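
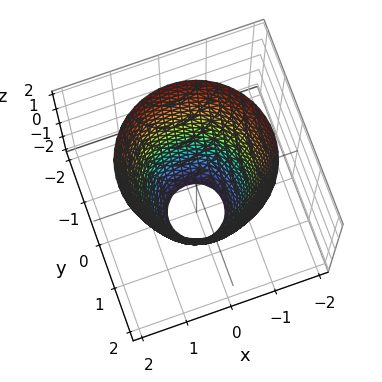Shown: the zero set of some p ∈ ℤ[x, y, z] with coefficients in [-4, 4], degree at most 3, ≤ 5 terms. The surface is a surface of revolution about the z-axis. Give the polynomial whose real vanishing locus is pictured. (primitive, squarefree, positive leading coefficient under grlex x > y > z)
2*x^2 + 2*y^2 - z - 3

1. deg p = 2. No degree-1 surface has this shape.
2. Symmetries: the z-axis is an axis of rotation, so x and y enter only as x² + y².
3. Against the integer gridlines: no z-intercept at any integer in the box; a circular section at z = 1 has radius between 1 and 2.
4. Assembling these constraints gives the stated polynomial.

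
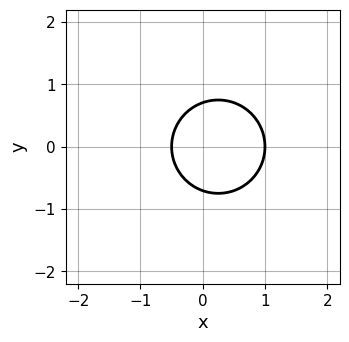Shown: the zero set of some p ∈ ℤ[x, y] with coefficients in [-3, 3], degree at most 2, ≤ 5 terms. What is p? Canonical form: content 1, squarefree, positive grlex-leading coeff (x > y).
deg p = 2. The shape is more complex than any degree-1 curve.
Symmetries: it's symmetric under y → −y, forcing even powers of y.
Reading off the gridlines: one x-axis crossing is at x = 1.
Assembling these constraints gives the stated polynomial.

2*x^2 + 2*y^2 - x - 1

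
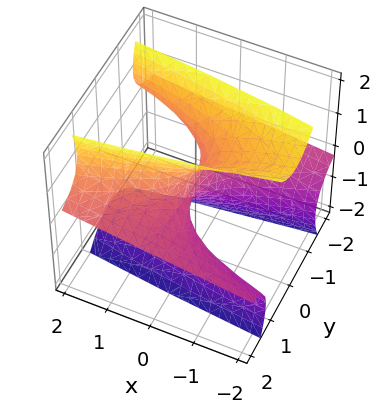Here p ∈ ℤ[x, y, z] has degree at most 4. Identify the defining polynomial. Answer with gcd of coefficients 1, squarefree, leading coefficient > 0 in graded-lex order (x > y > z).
3*y^2*z - z^3 - 2*x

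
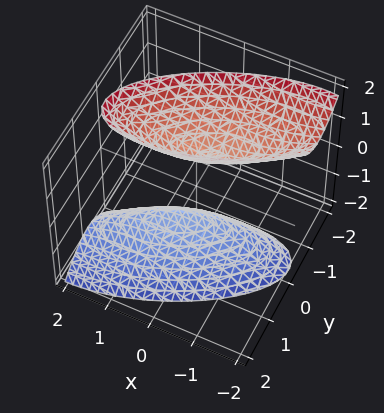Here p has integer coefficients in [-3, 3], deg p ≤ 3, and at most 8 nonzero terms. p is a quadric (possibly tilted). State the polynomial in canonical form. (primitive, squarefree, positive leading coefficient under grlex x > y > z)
x^2 - 2*x*y + 3*y^2 + y*z - z^2 + 1

There are 2 components.
deg p = 2.
From the axis intercepts and sections: the z-axis gridline crossings are at z ∈ {-1, 1}; the surface avoids every integer y-axis point in the box; the surface avoids every integer x-axis point in the box.
Putting this together gives p.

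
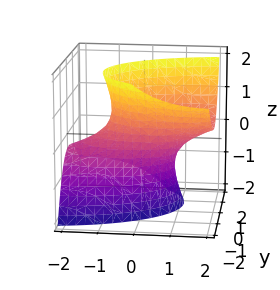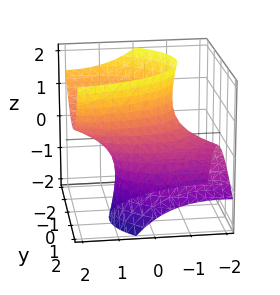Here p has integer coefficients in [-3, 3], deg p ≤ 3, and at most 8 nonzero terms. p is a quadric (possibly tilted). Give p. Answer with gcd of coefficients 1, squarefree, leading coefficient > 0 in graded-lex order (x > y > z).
x^2 - 3*x*z + 3*y^2 + 2*y*z - z^2 - 2

(a) deg p = 2. No degree-1 surface has this shape.
(b) Against the integer gridlines: it misses every integer gridline on the z-axis.
(c) The integer polynomial consistent with all of this is the stated p.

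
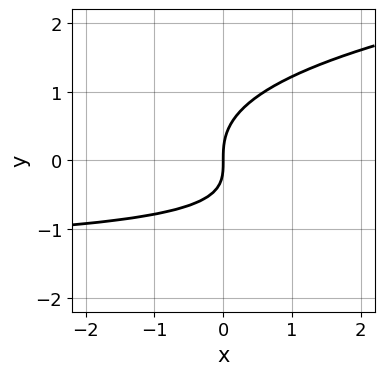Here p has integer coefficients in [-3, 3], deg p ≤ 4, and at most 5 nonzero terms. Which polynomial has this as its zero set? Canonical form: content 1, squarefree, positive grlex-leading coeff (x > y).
First, degree: no degree-2 curve has this shape, so deg p = 3.
Next, reading off the gridlines: it meets the y-axis at y = 0 (among the integer gridlines); one x-axis crossing is at x = 0.
Finally, the integer polynomial consistent with all of this is the stated p.

3*y^3 - 2*x*y - 3*x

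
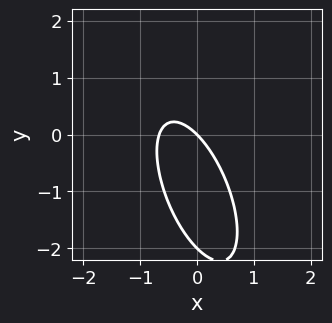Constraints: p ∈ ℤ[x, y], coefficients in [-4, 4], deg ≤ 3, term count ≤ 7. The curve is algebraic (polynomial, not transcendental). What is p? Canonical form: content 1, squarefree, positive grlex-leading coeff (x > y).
3*x^2 + 2*x*y + y^2 + 2*x + 2*y

deg p = 2. The shape is more complex than any degree-1 curve.
Observable constraints: among the integer gridlines, it crosses the y-axis at y ∈ {-2, 0}; one x-axis crossing is at x = 0.
Together with the visible shape, these determine p as stated.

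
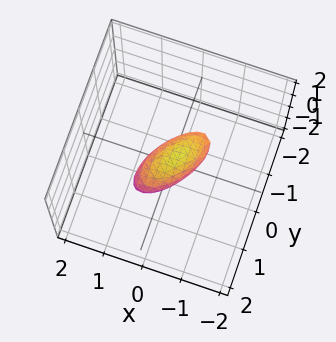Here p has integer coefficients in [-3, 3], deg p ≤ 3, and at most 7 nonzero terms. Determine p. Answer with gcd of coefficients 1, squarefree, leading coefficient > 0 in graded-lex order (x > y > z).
Degree: no degree-1 surface has this shape, so deg p = 2.
Solving for integer coefficients yields p as stated.

3*x^2 - 3*x*y + x*z + 2*y^2 + 3*z^2 - 1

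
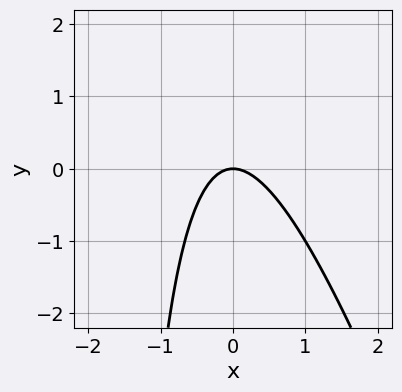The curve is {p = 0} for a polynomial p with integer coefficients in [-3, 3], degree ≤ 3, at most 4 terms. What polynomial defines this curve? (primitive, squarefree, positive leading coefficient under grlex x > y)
3*x^2 + x*y + 2*y

1. The degree is 2 — no degree-1 curve has this shape.
2. From the axis intercepts and sections: one y-axis crossing is at y = 0; it crosses the x-axis at the gridline x = 0.
3. The integer polynomial consistent with all of this is the stated p.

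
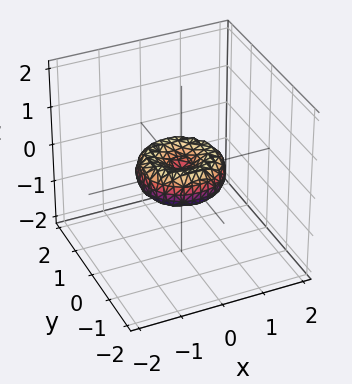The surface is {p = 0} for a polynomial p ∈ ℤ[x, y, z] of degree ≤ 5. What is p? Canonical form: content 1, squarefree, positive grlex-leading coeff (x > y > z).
deg p = 4. The shape is more complex than any degree-3 surface.
By symmetry, the z-axis is an axis of rotation, so x and y enter only as x² + y².
Against the integer gridlines: the x-axis gridline crossings are at x ∈ {-1, 0, 1}; one z-axis crossing is at z = 0; a circular section at z = 0 has radius exactly 1; the y-axis gridline crossings are at y ∈ {-1, 0, 1}.
Assembling these constraints gives the stated polynomial.

2*x^4 + 4*x^2*y^2 + 2*y^4 - 2*x^2 - 2*y^2 + 3*z^2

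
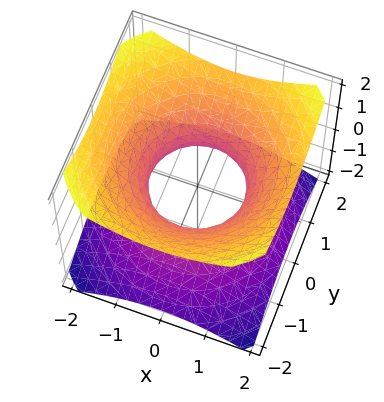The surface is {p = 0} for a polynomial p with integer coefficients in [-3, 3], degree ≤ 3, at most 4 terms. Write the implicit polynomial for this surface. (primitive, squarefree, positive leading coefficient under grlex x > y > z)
2*x^2 + 2*y^2 - 3*z^2 - 2

The degree is 2 — an hourglass — one-sheet hyperboloid; a quadric.
Symmetries: mirror symmetry z ↦ −z ⇒ only even powers of z; rotational symmetry about the z-axis ⇒ p depends on x, y only through x² + y².
Observable constraints: among the integer gridlines, it crosses the x-axis at x ∈ {-1, 1}; it misses every integer gridline on the z-axis.
The integer polynomial consistent with all of this is the stated p. Check: (0, -1, 0) on the y-axis lies on the surface, and p(0, -1, 0) = 0. ✓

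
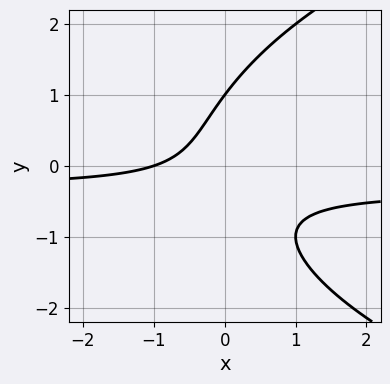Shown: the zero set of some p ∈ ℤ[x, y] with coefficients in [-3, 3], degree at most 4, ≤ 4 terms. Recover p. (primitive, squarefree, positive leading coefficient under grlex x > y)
y^3 - 3*x*y - x - 1

First, degree: the shape is more complex than any degree-2 curve, so deg p = 3.
Next, from the axis intercepts and sections: it crosses the y-axis at the gridline y = 1; it crosses the x-axis at the gridline x = -1.
Finally, the integer polynomial consistent with all of this is the stated p.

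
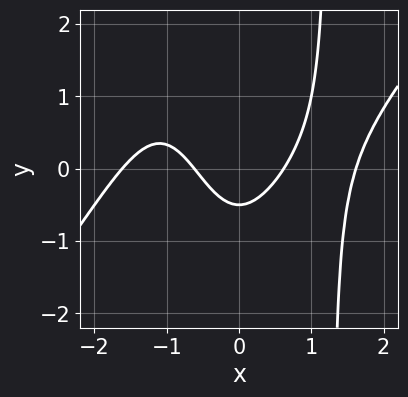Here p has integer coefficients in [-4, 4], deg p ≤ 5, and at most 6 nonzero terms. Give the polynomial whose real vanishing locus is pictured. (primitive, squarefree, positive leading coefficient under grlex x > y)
x^4 - x^3*y - 3*x^2 + 2*y + 1

1. deg p = 4. A generic line meets the curve in up to 4 points.
2. Putting this together gives p.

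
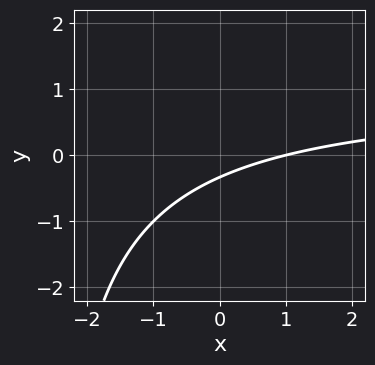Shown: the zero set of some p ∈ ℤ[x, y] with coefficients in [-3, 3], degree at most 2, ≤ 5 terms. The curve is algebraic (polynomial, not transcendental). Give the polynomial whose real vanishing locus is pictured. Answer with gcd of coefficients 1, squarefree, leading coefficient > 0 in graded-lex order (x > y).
First, degree: the shape is more complex than any degree-1 curve, so deg p = 2.
Then, against the integer gridlines: one x-axis crossing is at x = 1.
Finally, together with the visible shape, these determine p as stated.

x*y - x + 3*y + 1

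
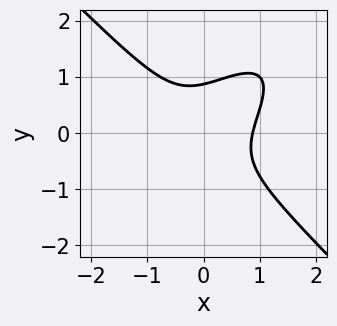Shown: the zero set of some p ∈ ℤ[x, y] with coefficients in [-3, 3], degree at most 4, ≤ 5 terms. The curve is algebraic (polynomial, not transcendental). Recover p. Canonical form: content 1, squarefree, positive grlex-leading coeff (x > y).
3*x^3 - 2*x^2*y - 2*x*y^2 + 3*y^3 - 2

First, the degree is 3 — the shape is more complex than any degree-2 curve.
Finally, solving for integer coefficients yields p as stated.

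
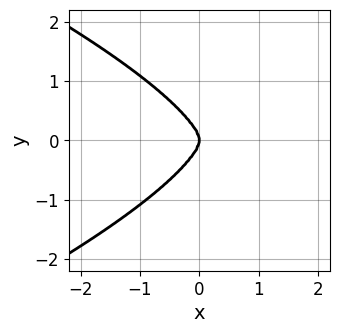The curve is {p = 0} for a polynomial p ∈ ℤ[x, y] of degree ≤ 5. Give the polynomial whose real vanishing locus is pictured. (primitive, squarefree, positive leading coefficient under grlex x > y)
The degree is 4 — a generic line meets the curve in up to 4 points.
Symmetries: the y ↦ −y reflection is a symmetry, so y appears only in even powers.
Observable constraints: it crosses the x-axis at the gridline x = 0; it crosses the y-axis at the gridline y = 0.
Together with the visible shape, these determine p as stated.

3*y^4 + 3*x^3 + x*y^2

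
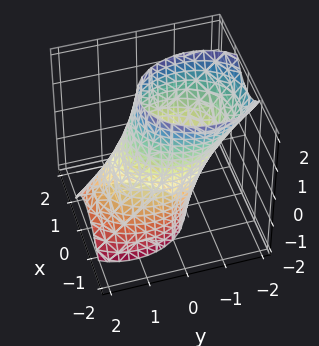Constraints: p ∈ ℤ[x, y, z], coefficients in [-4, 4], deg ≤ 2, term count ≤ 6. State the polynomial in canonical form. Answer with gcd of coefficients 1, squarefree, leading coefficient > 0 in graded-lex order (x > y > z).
1. deg p = 2. A generic line meets the surface in up to 2 points.
2. Observable constraints: the x-axis gridline crossings are at x ∈ {-1, 1}; it misses every integer gridline on the z-axis.
3. Solving for integer coefficients yields p as stated.

3*x^2 + 2*y^2 + 2*y*z - 3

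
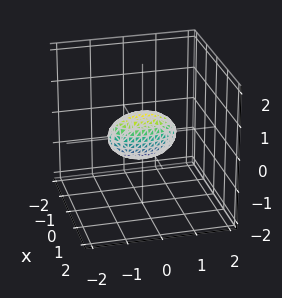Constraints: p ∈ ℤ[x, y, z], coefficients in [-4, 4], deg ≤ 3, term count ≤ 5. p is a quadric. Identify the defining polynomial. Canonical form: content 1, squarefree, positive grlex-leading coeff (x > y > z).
3*x^2 + y^2 + 2*z^2 - 1

(a) The degree is 2 — bounded and convex; a quadric.
(b) Symmetries: the z ↦ −z reflection is a symmetry, so z appears only in even powers; it's symmetric under y → −y, forcing even powers of y; the x ↦ −x reflection is a symmetry, so x appears only in even powers.
(c) From the axis intercepts and sections: among the integer gridlines, it crosses the y-axis at y ∈ {-1, 1}.
(d) These observations pin down the coefficients.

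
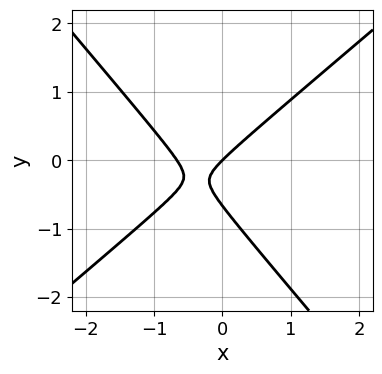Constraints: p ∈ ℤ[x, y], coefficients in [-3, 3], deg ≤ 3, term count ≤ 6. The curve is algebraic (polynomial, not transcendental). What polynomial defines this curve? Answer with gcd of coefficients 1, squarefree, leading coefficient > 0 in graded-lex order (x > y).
(a) deg p = 2. The shape is more complex than any degree-1 curve.
(b) Reading off the gridlines: one y-axis crossing is at y = 0; one x-axis crossing is at x = 0.
(c) Together with the visible shape, these determine p as stated.

3*x^2 - x*y - 3*y^2 + 2*x - 2*y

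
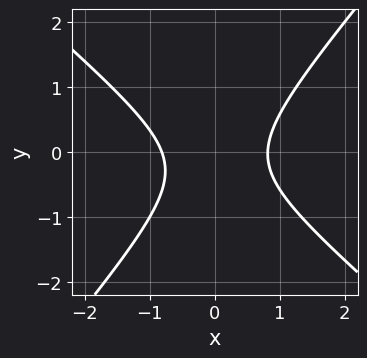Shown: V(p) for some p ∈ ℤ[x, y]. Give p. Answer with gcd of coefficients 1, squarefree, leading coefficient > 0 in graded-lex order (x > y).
Degree: no degree-1 curve has this shape, so deg p = 2.
From the axis intercepts and sections: no y-intercept at any integer in the box.
Putting this together gives p.

3*x^2 + x*y - 3*y^2 - y - 2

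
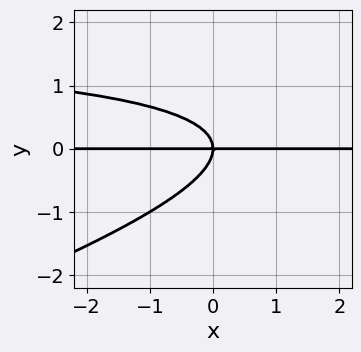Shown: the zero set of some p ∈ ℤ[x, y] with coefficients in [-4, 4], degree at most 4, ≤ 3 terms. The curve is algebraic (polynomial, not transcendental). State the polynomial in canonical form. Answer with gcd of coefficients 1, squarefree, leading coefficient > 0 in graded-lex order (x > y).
x*y^2 - 3*y^3 - 2*x*y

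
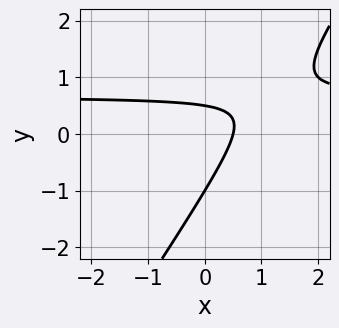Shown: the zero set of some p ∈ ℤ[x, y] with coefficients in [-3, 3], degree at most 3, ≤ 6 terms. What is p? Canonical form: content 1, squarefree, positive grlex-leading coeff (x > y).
The degree is 2 — the shape is more complex than any degree-1 curve.
Observable constraints: one y-axis crossing is at y = -1.
Solving for integer coefficients yields p as stated.

3*x*y - 2*y^2 - 2*x - y + 1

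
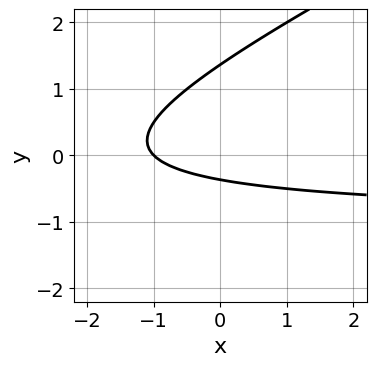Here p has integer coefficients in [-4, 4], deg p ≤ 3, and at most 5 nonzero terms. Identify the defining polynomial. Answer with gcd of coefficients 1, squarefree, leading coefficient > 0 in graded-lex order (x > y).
x*y - 2*y^2 + x + 2*y + 1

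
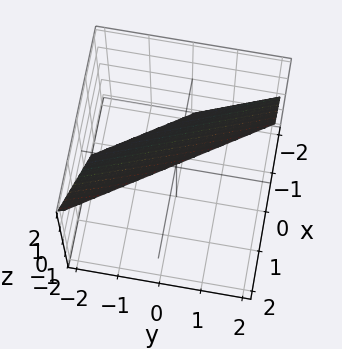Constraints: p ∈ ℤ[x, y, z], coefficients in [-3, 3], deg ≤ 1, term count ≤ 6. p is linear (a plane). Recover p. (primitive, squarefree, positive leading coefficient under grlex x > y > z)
3*x + 2*y - 2*z + 2

(a) The degree is 1 — the surface is flat (a plane).
(b) From the visible intercepts: it crosses the y-axis at the gridline y = -1; it meets the z-axis at z = 1 (among the integer gridlines).
(c) Matching integer coefficients to the picture gives p.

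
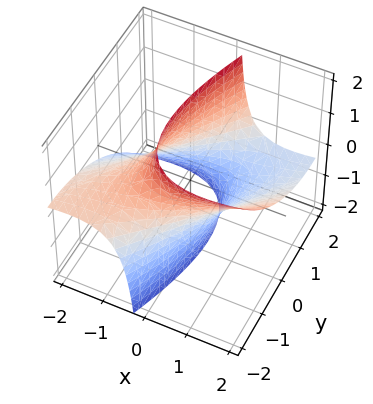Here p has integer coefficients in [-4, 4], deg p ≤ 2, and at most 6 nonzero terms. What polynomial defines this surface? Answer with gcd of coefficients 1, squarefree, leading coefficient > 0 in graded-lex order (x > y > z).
(a) The degree is 2 — the shape is more complex than any degree-1 surface.
(b) Reading off the gridlines: the surface avoids every integer z-axis point in the box.
(c) Putting this together gives p.

x^2 - 2*x*y - 3*x*z + y^2 - 2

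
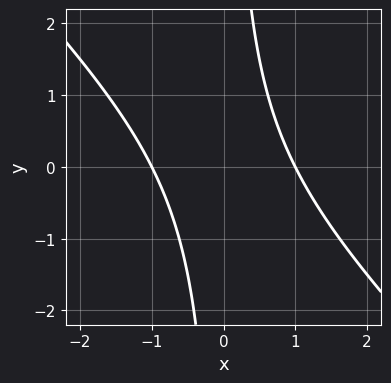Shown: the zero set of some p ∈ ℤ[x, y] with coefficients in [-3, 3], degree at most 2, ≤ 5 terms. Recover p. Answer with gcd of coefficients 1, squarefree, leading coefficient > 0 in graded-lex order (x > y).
x^2 + x*y - 1

(a) Degree: no degree-1 curve has this shape, so deg p = 2.
(b) Reading off the gridlines: among the integer gridlines, it crosses the x-axis at x ∈ {-1, 1}; no y-intercept at any integer in the box.
(c) Matching integer coefficients to the picture gives p.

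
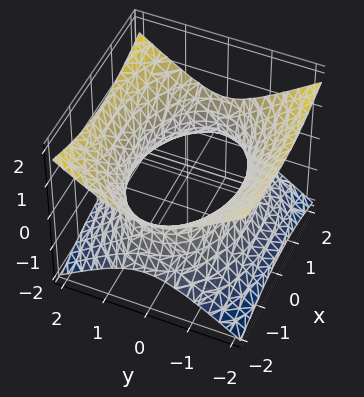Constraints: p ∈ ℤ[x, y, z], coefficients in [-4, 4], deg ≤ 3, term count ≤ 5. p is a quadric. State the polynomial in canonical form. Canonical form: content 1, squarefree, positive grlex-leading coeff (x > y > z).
x^2 + 2*y^2 - 3*z^2 - 3

deg p = 2. An hourglass — one-sheet hyperboloid; a quadric.
Symmetries: mirror symmetry x ↦ −x ⇒ only even powers of x; mirror symmetry z ↦ −z ⇒ only even powers of z; it's symmetric under y → −y, forcing even powers of y.
Observable constraints: no z-intercept at any integer in the box.
Matching integer coefficients to the picture gives p.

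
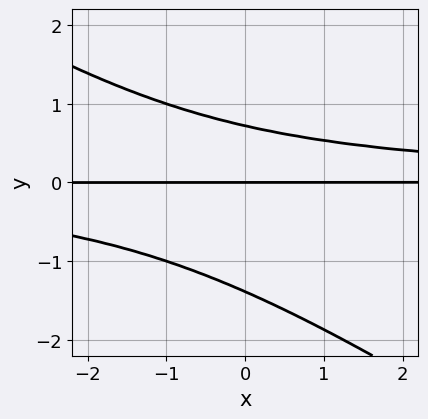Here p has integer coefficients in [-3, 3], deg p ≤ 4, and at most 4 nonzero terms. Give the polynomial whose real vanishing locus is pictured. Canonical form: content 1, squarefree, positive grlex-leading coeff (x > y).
First, deg p = 3.
Then, checking where it meets the axes: it meets the y-axis at y = 0 (among the integer gridlines); the visible x-axis segment lies entirely on the curve.
Finally, solving for integer coefficients yields p as stated.

2*x*y^2 + 3*y^3 + 2*y^2 - 3*y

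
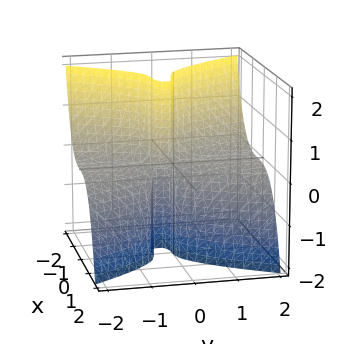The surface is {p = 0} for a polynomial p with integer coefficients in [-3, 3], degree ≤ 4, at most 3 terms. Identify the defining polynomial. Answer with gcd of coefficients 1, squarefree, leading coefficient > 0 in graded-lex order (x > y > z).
(a) The degree is 3 — the shape is more complex than any degree-2 surface.
(b) From the visible intercepts: every point of the z-axis in the box is on the surface; it crosses the x-axis at the gridline x = 0.
(c) The integer polynomial consistent with all of this is the stated p.

3*x^3 + 2*y^2*z + y*z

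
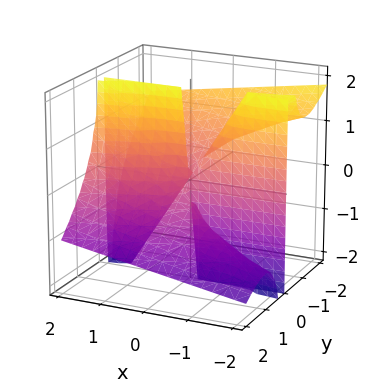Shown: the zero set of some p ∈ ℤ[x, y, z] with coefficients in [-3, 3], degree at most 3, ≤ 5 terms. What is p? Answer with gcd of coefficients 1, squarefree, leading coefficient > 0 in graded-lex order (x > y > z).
2*y^3 + 3*y^2*z - x*y

1. deg p = 3. No degree-2 surface has this shape.
2. Checking where it meets the axes: every point of the z-axis in the box is on the surface; one y-axis crossing is at y = 0; the visible x-axis segment lies entirely on the surface.
3. Matching integer coefficients to the picture gives p.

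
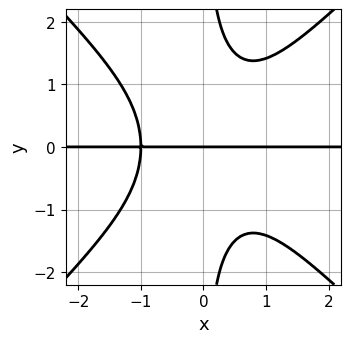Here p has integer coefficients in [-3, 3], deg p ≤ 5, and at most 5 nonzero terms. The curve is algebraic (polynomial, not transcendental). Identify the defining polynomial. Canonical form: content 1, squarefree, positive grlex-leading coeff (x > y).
x^3*y - x*y^3 + y

1. Degree: the shape is more complex than any degree-3 curve, so deg p = 4.
2. Reading off the gridlines: it crosses the y-axis at the gridline y = 0; every point of the x-axis in the box is on the curve.
3. Putting this together gives p.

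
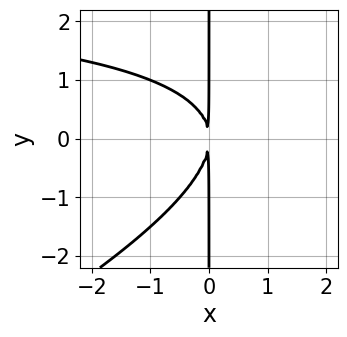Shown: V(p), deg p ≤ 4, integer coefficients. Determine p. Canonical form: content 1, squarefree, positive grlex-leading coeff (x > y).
x^2*y - 2*x*y^2 - 3*x^2

First, deg p = 3. No degree-2 curve has this shape.
Then, from the visible intercepts: every point of the y-axis in the box is on the curve.
Finally, together with the visible shape, these determine p as stated.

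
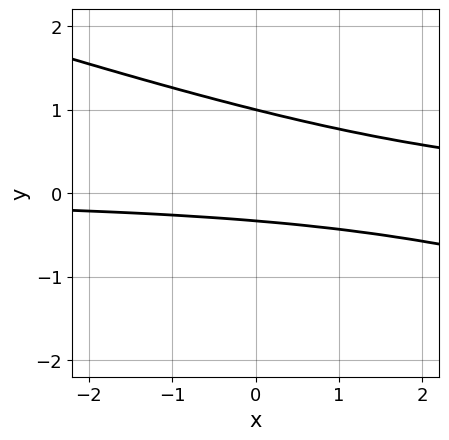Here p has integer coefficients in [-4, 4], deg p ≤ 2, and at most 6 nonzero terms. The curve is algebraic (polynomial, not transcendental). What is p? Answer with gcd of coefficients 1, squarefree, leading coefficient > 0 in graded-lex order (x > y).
The degree is 2 — a generic line meets the curve in up to 2 points.
Observable constraints: it crosses the y-axis at the gridline y = 1; the curve avoids every integer x-axis point in the box.
The integer polynomial consistent with all of this is the stated p.

x*y + 3*y^2 - 2*y - 1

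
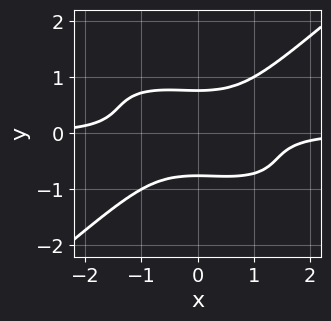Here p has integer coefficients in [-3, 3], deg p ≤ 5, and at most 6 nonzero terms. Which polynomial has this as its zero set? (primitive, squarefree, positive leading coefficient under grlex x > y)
x^3*y + x^2*y^2 - 3*y^4 + 1

1. Degree: no degree-3 curve has this shape, so deg p = 4.
2. Observable constraints: no x-intercept at any integer in the box.
3. Fitting integer coefficients to these (and the overall shape) gives p.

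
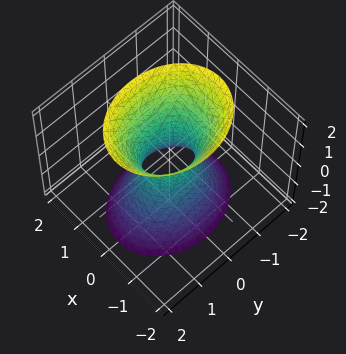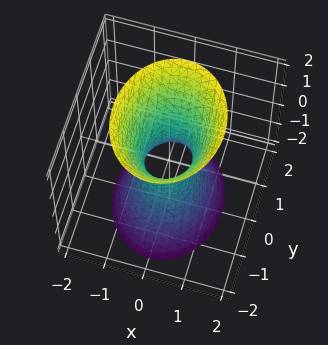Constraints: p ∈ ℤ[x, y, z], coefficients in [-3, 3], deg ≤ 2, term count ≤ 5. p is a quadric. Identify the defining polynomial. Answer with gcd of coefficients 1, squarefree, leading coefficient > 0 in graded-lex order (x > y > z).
The degree is 2 — an hourglass — one-sheet hyperboloid; a quadric.
Symmetries: mirror symmetry x ↦ −x ⇒ only even powers of x; it's symmetric under z → −z, forcing even powers of z; mirror symmetry y ↦ −y ⇒ only even powers of y.
Reading off the gridlines: it misses every integer gridline on the z-axis.
These observations pin down the coefficients.

3*x^2 + 2*y^2 - z^2 - 1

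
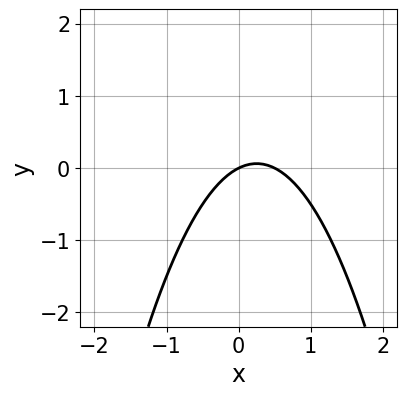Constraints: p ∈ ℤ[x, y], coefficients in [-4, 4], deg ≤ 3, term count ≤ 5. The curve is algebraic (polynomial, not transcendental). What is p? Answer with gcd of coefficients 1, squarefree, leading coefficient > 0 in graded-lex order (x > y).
2*x^2 - x + 2*y

1. Degree: the shape is more complex than any degree-1 curve, so deg p = 2.
2. Checking where it meets the axes: it meets the y-axis at y = 0 (among the integer gridlines); it crosses the x-axis at the gridline x = 0.
3. Assembling these constraints gives the stated polynomial.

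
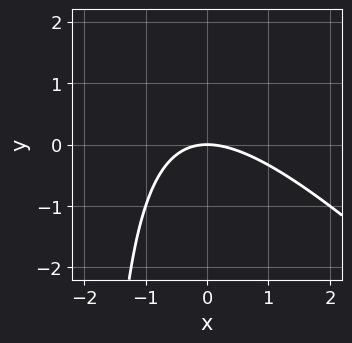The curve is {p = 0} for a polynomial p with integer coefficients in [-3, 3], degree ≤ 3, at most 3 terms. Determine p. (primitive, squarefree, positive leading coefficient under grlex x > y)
The degree is 2 — no degree-1 curve has this shape.
Observable constraints: it meets the y-axis at y = 0 (among the integer gridlines); it meets the x-axis at x = 0 (among the integer gridlines).
Putting this together gives p.

x^2 + x*y + 2*y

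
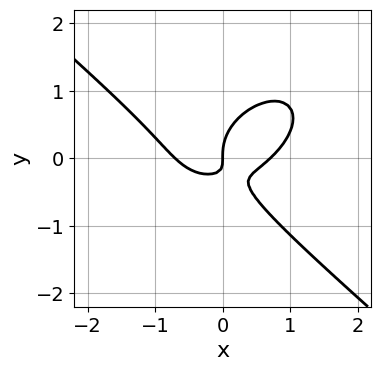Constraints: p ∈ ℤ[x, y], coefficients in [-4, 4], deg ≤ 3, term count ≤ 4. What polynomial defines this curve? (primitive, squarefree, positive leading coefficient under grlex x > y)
2*x^3 + 3*y^3 - 3*x*y - x

deg p = 3. A generic line meets the curve in up to 3 points.
From the axis intercepts and sections: it meets the y-axis at y = 0 (among the integer gridlines); it meets the x-axis at x = 0 (among the integer gridlines).
Assembling these constraints gives the stated polynomial.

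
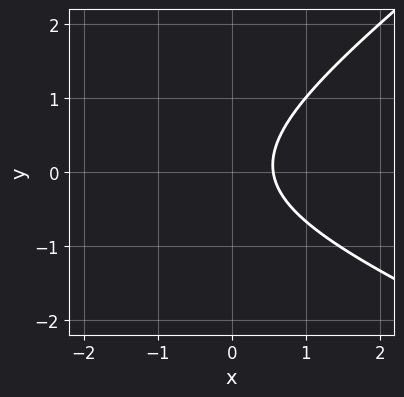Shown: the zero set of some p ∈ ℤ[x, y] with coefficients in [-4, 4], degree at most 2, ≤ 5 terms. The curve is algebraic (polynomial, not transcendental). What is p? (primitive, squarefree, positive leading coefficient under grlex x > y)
x^2 + x*y - 3*y^2 + 3*x - 2

(a) deg p = 2. The shape is more complex than any degree-1 curve.
(b) From the visible intercepts: the curve avoids every integer y-axis point in the box.
(c) Fitting integer coefficients to these (and the overall shape) gives p.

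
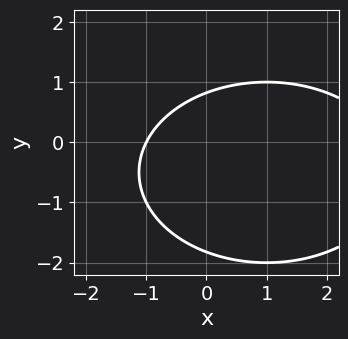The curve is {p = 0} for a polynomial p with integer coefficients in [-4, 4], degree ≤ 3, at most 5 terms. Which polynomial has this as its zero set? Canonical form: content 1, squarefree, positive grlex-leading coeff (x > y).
(a) Degree: a generic line meets the curve in up to 2 points, so deg p = 2.
(b) Checking where it meets the axes: it meets the x-axis at x = -1 (among the integer gridlines).
(c) Assembling these constraints gives the stated polynomial.

x^2 + 2*y^2 - 2*x + 2*y - 3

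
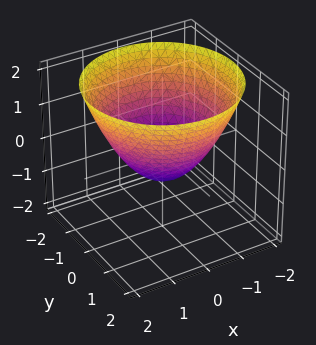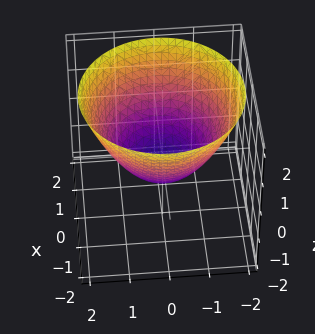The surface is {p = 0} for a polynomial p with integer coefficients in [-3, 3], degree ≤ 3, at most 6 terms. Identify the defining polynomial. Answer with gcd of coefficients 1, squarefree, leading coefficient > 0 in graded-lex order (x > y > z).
2*x^2 + 2*y^2 - 3*z - 2

The degree is 2 — a generic line meets the surface in up to 2 points.
By symmetry, every cross-section ⟂ z is a circle, so x, y appear only via x² + y².
Observable constraints: the x-axis gridline crossings are at x ∈ {-1, 1}; the y-axis gridline crossings are at y ∈ {-1, 1}.
Solving for integer coefficients yields p as stated.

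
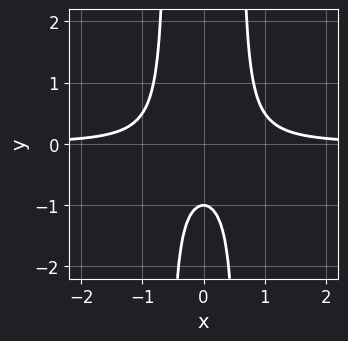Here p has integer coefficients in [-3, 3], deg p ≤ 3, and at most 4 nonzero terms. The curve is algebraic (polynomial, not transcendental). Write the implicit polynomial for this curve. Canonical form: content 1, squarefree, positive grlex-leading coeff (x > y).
3*x^2*y - y - 1

(a) Degree: a generic line meets the curve in up to 3 points, so deg p = 3.
(b) Symmetries: mirror symmetry x ↦ −x ⇒ only even powers of x.
(c) Against the integer gridlines: the curve avoids every integer x-axis point in the box; it crosses the y-axis at the gridline y = -1.
(d) These observations pin down the coefficients.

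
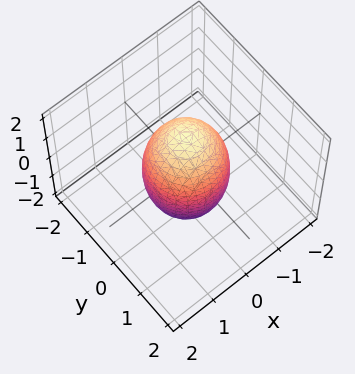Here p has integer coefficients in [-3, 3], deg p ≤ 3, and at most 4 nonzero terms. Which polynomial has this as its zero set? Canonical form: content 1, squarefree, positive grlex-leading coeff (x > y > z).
3*x^2 + 3*y^2 + z^2 - 3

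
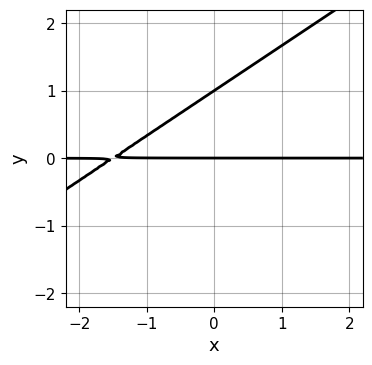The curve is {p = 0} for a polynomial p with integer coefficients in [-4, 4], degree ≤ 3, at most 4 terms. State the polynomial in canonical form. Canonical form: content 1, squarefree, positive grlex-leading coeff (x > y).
2*x*y - 3*y^2 + 3*y

1. Degree: a generic line meets the curve in up to 2 points, so deg p = 2.
2. Reading off the gridlines: the visible x-axis segment lies entirely on the curve; the y-axis gridline crossings are at y ∈ {0, 1}.
3. The integer polynomial consistent with all of this is the stated p.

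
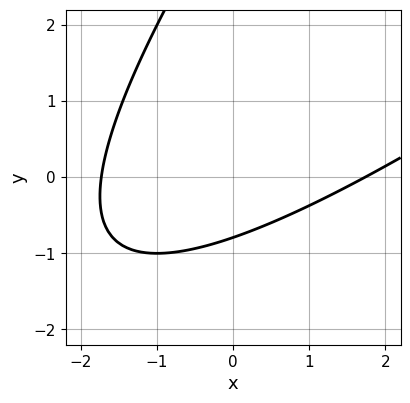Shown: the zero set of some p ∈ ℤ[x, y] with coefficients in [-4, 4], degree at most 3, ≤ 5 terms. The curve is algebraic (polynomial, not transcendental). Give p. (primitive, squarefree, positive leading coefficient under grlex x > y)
deg p = 2. A generic line meets the curve in up to 2 points.
Solving for integer coefficients yields p as stated.

x^2 - 2*x*y + y^2 - 3*y - 3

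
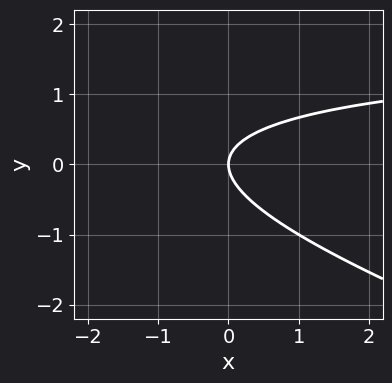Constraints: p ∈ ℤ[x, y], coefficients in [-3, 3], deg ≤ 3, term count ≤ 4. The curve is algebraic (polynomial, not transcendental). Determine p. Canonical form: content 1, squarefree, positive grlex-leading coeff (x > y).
x*y + 3*y^2 - 2*x

First, degree: no degree-1 curve has this shape, so deg p = 2.
Then, reading off the gridlines: it meets the y-axis at y = 0 (among the integer gridlines); it crosses the x-axis at the gridline x = 0.
Finally, fitting integer coefficients to these (and the overall shape) gives p.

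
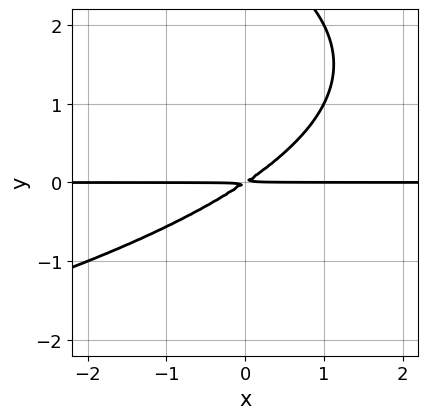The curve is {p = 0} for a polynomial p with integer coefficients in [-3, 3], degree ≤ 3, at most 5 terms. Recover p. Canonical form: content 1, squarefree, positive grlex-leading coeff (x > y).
y^3 + 2*x*y - 3*y^2

Degree: the shape is more complex than any degree-2 curve, so deg p = 3.
Against the integer gridlines: every point of the x-axis in the box is on the curve.
Putting this together gives p.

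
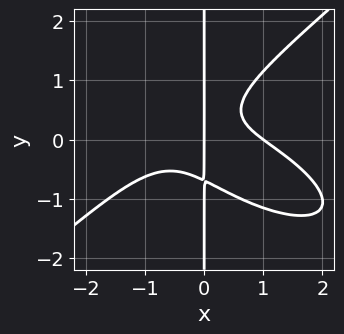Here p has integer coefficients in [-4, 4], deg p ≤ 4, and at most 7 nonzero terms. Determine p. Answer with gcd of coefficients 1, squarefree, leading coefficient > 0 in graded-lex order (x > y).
The degree is 4 — no degree-3 curve has this shape.
Reading off the gridlines: among the integer gridlines, it crosses the x-axis at x ∈ {0, 1}; the visible y-axis segment lies entirely on the curve.
Matching integer coefficients to the picture gives p.

x^4 + x^3*y - 3*x*y^3 + 3*x^2*y - x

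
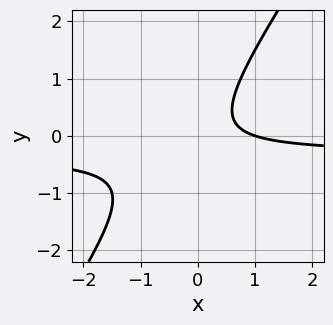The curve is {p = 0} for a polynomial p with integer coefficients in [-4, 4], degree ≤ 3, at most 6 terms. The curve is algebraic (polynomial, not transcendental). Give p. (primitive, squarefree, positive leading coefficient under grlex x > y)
3*x*y - 2*y^2 + x - 1

(a) The degree is 2 — a generic line meets the curve in up to 2 points.
(b) Against the integer gridlines: it meets the x-axis at x = 1 (among the integer gridlines); the curve avoids every integer y-axis point in the box.
(c) Together with the visible shape, these determine p as stated.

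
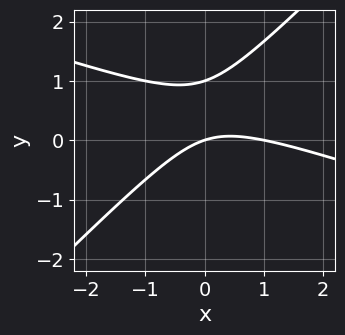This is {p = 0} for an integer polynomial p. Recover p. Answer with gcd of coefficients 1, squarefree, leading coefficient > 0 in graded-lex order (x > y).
x^2 + 2*x*y - 3*y^2 - x + 3*y

The degree is 2 — no degree-1 curve has this shape.
From the axis intercepts and sections: among the integer gridlines, it crosses the y-axis at y ∈ {0, 1}; among the integer gridlines, it crosses the x-axis at x ∈ {0, 1}.
The integer polynomial consistent with all of this is the stated p.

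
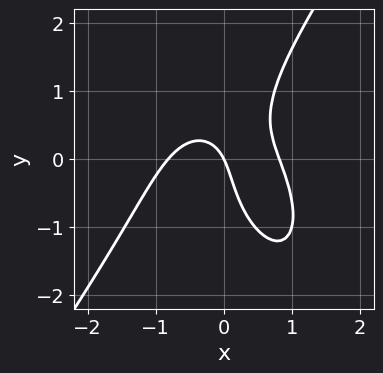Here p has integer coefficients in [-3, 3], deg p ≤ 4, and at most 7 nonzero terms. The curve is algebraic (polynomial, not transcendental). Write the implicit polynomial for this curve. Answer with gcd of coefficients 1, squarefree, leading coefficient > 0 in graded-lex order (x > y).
3*x^3 - y^3 + 3*x*y - 2*x - y

(a) The degree is 3 — the shape is more complex than any degree-2 curve.
(b) Checking where it meets the axes: one y-axis crossing is at y = 0; it meets the x-axis at x = 0 (among the integer gridlines).
(c) The integer polynomial consistent with all of this is the stated p.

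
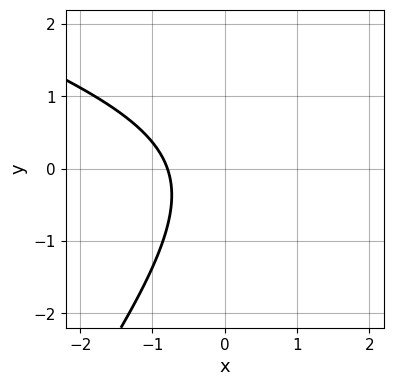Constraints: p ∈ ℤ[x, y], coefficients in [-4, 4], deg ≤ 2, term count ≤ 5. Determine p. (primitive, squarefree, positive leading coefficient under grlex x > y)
x^2 + 2*x*y - 2*y^2 - 3*x - 3

1. deg p = 2.
2. Against the integer gridlines: the curve avoids every integer y-axis point in the box.
3. Together with the visible shape, these determine p as stated.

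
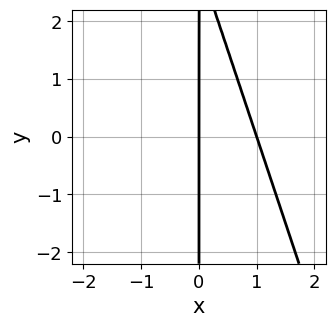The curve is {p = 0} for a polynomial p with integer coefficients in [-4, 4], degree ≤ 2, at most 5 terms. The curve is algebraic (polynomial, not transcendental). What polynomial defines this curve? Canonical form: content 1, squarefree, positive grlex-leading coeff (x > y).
First, the degree is 2 — the shape is more complex than any degree-1 curve.
Then, checking where it meets the axes: the visible y-axis segment lies entirely on the curve; the x-axis gridline crossings are at x ∈ {0, 1}.
Finally, fitting integer coefficients to these (and the overall shape) gives p.

3*x^2 + x*y - 3*x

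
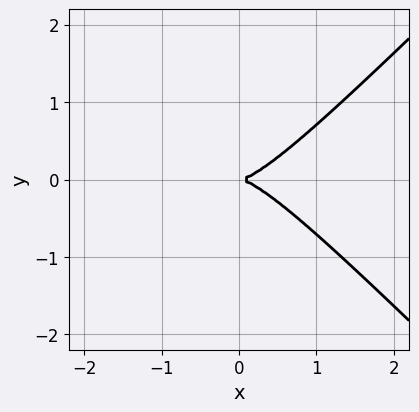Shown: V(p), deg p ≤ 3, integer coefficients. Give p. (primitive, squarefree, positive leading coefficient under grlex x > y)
x^3 - x*y^2 - y^2

1. Degree: the shape is more complex than any degree-2 curve, so deg p = 3.
2. Symmetries: mirror symmetry y ↦ −y ⇒ only even powers of y.
3. Reading off the gridlines: it crosses the x-axis at the gridline x = 0; it crosses the y-axis at the gridline y = 0.
4. Fitting integer coefficients to these (and the overall shape) gives p.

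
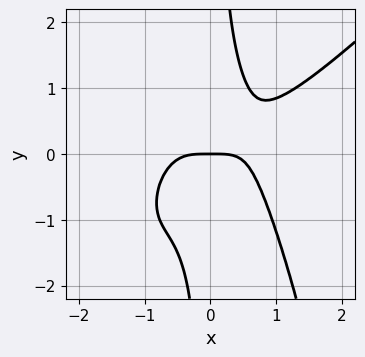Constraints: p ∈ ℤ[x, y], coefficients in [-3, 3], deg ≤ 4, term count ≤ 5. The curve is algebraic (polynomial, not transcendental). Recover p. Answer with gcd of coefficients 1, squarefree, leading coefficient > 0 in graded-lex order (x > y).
First, deg p = 4.
Then, checking where it meets the axes: one x-axis crossing is at x = 0; it meets the y-axis at y = 0 (among the integer gridlines).
Finally, assembling these constraints gives the stated polynomial.

3*x^4 - 3*x^3*y - 3*x*y^2 + 2*y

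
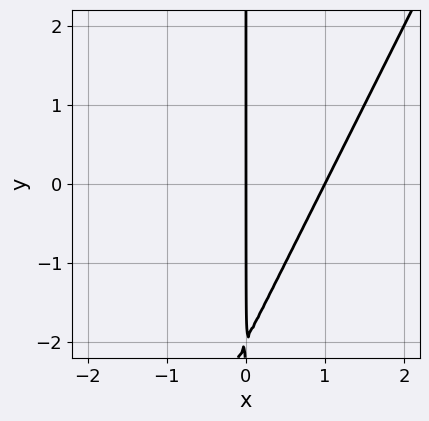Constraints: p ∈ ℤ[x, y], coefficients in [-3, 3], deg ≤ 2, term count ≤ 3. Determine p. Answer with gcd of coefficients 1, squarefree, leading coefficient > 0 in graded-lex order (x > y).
2*x^2 - x*y - 2*x

First, deg p = 2. The shape is more complex than any degree-1 curve.
Next, reading off the gridlines: every point of the y-axis in the box is on the curve; among the integer gridlines, it crosses the x-axis at x ∈ {0, 1}.
Finally, matching integer coefficients to the picture gives p.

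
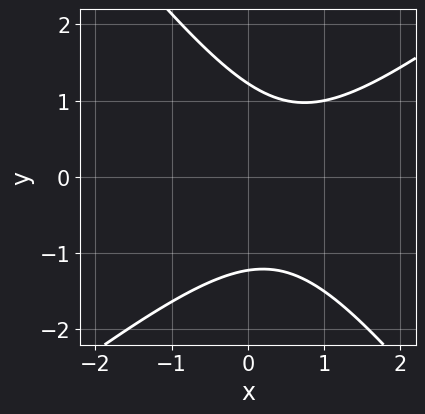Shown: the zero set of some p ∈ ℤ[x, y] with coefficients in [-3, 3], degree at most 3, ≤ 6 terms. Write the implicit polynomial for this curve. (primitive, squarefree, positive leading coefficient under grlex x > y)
2*x^2 - x*y - 2*y^2 - 2*x + 3

(a) The degree is 2 — the shape is more complex than any degree-1 curve.
(b) Observable constraints: no x-intercept at any integer in the box.
(c) The integer polynomial consistent with all of this is the stated p.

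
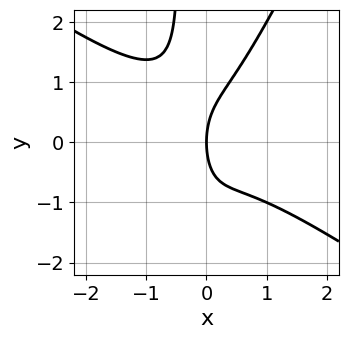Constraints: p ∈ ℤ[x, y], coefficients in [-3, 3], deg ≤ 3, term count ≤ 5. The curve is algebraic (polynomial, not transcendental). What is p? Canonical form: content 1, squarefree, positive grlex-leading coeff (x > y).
3*x^3 + 3*x^2*y - 2*x*y^2 - y^2 + 3*x

First, deg p = 3. The shape is more complex than any degree-2 curve.
Then, reading off the gridlines: one x-axis crossing is at x = 0; it meets the y-axis at y = 0 (among the integer gridlines).
Finally, together with the visible shape, these determine p as stated.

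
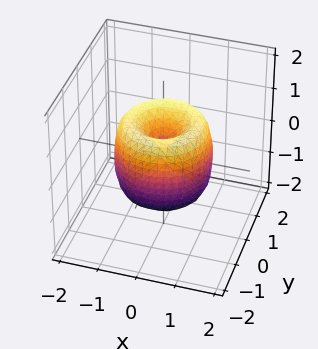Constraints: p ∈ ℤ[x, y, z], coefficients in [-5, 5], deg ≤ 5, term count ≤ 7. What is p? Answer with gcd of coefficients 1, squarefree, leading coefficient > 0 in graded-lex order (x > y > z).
2*x^4 + 4*x^2*y^2 + 2*y^4 - 3*x^2 - 3*y^2 + z^2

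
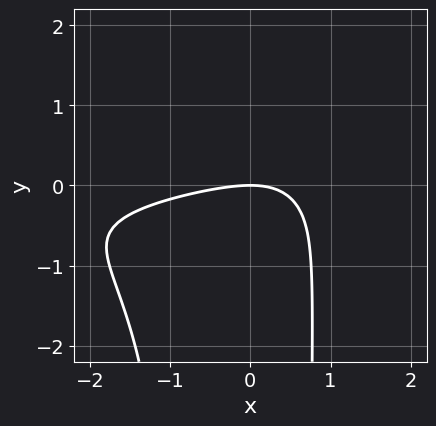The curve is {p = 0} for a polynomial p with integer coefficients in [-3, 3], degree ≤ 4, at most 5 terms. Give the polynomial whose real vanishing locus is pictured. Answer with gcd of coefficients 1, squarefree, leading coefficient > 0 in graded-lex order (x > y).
deg p = 4.
Against the integer gridlines: one y-axis crossing is at y = 0; it crosses the x-axis at the gridline x = 0.
Putting this together gives p.

2*x^2*y^2 + x^2 - 3*x*y - y^2 + 3*y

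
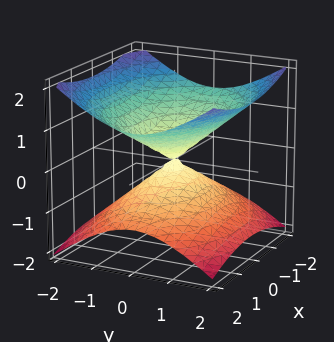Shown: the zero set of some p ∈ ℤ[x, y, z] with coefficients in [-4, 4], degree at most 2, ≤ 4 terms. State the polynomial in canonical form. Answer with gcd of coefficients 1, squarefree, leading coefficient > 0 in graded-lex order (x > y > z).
First, the degree is 2 — a double cone through the origin; a quadric.
Next, symmetries: it's symmetric under x → −x, forcing even powers of x; it's symmetric under z → −z, forcing even powers of z; it's symmetric under y → −y, forcing even powers of y.
Then, reading off the gridlines: one x-axis crossing is at x = 0; it meets the y-axis at y = 0 (among the integer gridlines); it meets the z-axis at z = 0 (among the integer gridlines).
Finally, these observations pin down the coefficients.

x^2 + 2*y^2 - 3*z^2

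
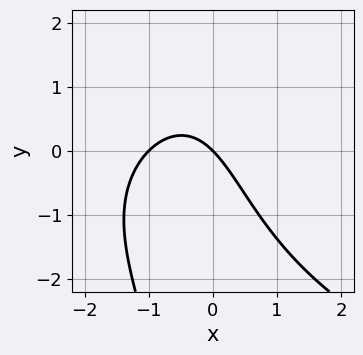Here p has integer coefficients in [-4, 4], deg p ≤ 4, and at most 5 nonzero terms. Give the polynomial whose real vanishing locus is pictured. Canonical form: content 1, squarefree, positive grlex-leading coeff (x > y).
x*y^2 - 3*x^2 - 3*x - 3*y

(a) deg p = 3.
(b) Against the integer gridlines: one y-axis crossing is at y = 0; the x-axis gridline crossings are at x ∈ {-1, 0}.
(c) Putting this together gives p.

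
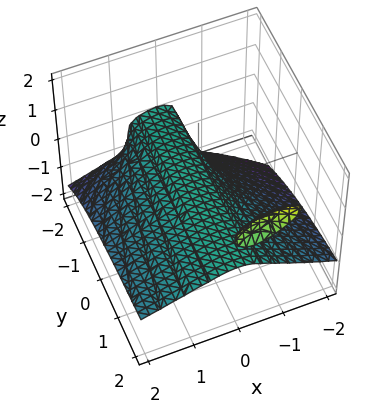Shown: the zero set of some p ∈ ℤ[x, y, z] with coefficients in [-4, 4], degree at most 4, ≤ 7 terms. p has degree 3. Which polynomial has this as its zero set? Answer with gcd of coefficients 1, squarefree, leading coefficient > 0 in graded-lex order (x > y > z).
1. The picture has 2 separate pieces. Treating them together as one polynomial.
2. Degree: no degree-2 surface has this shape, so deg p = 3.
3. From the axis intercepts and sections: the visible y-axis segment lies entirely on the surface; it meets the z-axis at z = 0 (among the integer gridlines).
4. Matching integer coefficients to the picture gives p.

3*y*z^2 - 3*z^3 - 2*x^2 - 2*x*z - 3*z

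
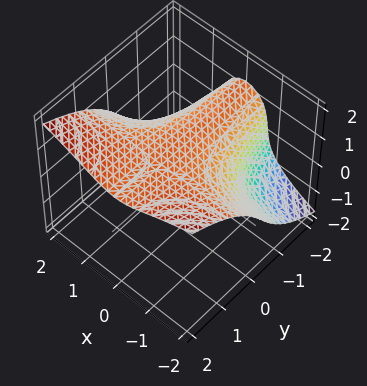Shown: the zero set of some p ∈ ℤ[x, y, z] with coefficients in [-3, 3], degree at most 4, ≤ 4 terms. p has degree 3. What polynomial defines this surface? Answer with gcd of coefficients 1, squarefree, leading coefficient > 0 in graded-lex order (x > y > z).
3*x^2*y - 2*x^2*z - 2*z^3 + 3

(a) Degree: no degree-2 surface has this shape, so deg p = 3.
(b) Checking where it meets the axes: it misses every integer gridline on the x-axis; it misses every integer gridline on the y-axis.
(c) The integer polynomial consistent with all of this is the stated p.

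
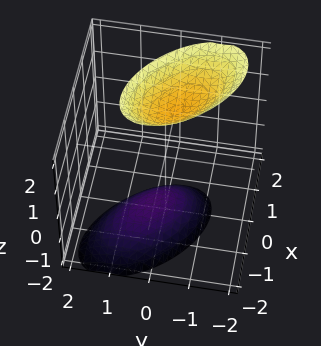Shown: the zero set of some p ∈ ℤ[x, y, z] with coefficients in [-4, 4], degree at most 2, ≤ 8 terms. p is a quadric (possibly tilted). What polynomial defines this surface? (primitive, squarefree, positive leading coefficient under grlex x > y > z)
There are 2 components. Treating them together as one polynomial.
The degree is 2 — no degree-1 surface has this shape.
Reading off the gridlines: the surface avoids every integer x-axis point in the box; no y-intercept at any integer in the box.
Fitting integer coefficients to these (and the overall shape) gives p.

2*x^2 + 2*x*y - x*z + 2*y^2 - z^2 + 2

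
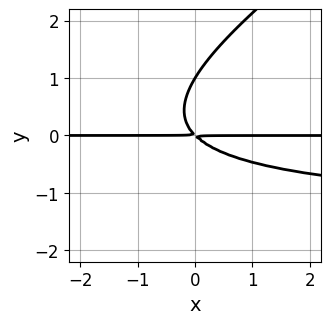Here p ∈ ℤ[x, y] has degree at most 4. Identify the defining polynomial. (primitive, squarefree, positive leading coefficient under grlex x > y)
First, deg p = 3.
Then, reading off the gridlines: every point of the x-axis in the box is on the curve; it crosses the y-axis at the gridline y = 1.
Finally, matching integer coefficients to the picture gives p.

2*x*y^2 - 3*y^3 + 3*x*y + 3*y^2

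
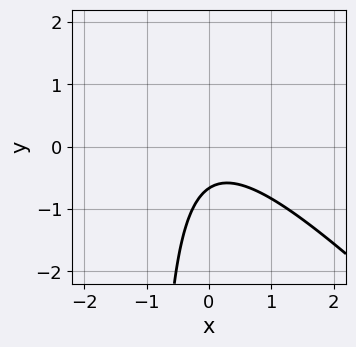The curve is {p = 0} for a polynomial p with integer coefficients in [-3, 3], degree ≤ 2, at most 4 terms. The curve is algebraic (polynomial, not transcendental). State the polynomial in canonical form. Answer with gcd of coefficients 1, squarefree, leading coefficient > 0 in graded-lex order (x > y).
First, degree: the shape is more complex than any degree-1 curve, so deg p = 2.
Next, observable constraints: it misses every integer gridline on the x-axis.
Finally, together with the visible shape, these determine p as stated.

3*x^2 + 3*x*y + 3*y + 2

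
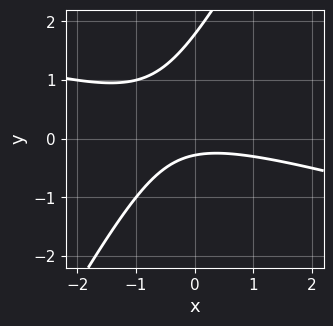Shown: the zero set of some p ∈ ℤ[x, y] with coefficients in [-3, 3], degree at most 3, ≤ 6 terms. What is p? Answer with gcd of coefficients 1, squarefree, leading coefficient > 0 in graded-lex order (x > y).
x^2 + 3*x*y - 2*y^2 + 3*y + 1

deg p = 2. A generic line meets the curve in up to 2 points.
Observable constraints: the curve avoids every integer x-axis point in the box.
The integer polynomial consistent with all of this is the stated p.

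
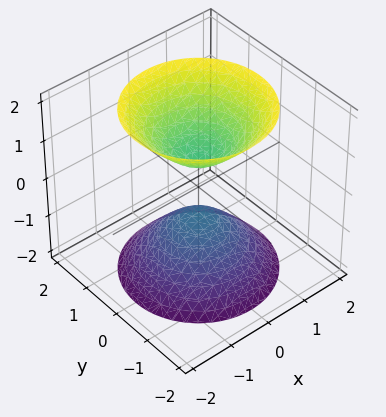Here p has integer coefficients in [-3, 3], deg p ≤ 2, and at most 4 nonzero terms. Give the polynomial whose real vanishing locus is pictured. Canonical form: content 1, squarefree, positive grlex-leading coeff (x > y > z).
(a) The picture has 2 separate pieces. Treating them together as one polynomial.
(b) deg p = 2. Two sheets facing apart; a quadric.
(c) Symmetries: rotational symmetry about the z-axis ⇒ p depends on x, y only through x² + y²; mirror symmetry z ↦ −z ⇒ only even powers of z.
(d) Checking where it meets the axes: a circular section at z = 1 has radius between 0 and 1; the surface avoids every integer x-axis point in the box; the surface avoids every integer y-axis point in the box.
(e) Assembling these constraints gives the stated polynomial.

3*x^2 + 3*y^2 - 2*z^2 + 1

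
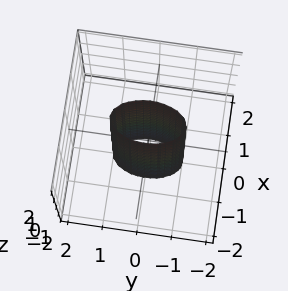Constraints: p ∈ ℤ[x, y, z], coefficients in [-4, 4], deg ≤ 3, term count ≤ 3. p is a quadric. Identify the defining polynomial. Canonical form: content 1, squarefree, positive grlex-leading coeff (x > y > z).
1. deg p = 2. Constant cross-section along one axis; a quadric.
2. Symmetries: the x ↦ −x reflection is a symmetry, so x appears only in even powers; mirror symmetry z ↦ −z ⇒ only even powers of z; it's symmetric under y → −y, forcing even powers of y.
3. Reading off the gridlines: among the integer gridlines, it crosses the y-axis at y ∈ {-1, 1}; it misses every integer gridline on the z-axis.
4. The integer polynomial consistent with all of this is the stated p.

3*x^2 + y^2 - 1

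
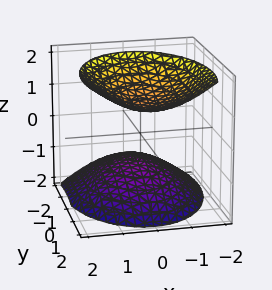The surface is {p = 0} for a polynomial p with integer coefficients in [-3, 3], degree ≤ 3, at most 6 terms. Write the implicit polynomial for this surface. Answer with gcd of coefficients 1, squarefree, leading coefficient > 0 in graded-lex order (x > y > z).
2*x^2 + y^2 - y*z - 2*z^2 + 2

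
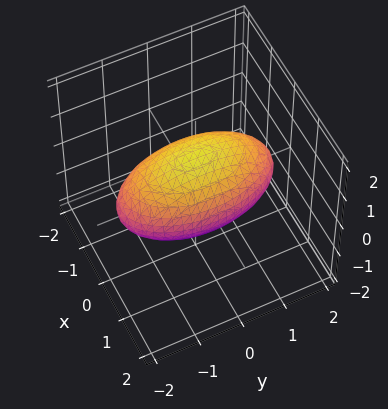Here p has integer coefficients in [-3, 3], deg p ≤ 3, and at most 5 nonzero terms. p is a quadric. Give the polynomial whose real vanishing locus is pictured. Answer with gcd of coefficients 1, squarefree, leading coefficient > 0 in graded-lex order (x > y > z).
Degree: bounded and convex; a quadric, so deg p = 2.
Symmetries: the y ↦ −y reflection is a symmetry, so y appears only in even powers; mirror symmetry z ↦ −z ⇒ only even powers of z; the x ↦ −x reflection is a symmetry, so x appears only in even powers.
From the visible intercepts: among the integer gridlines, it crosses the z-axis at z ∈ {-1, 1}; the x-axis gridline crossings are at x ∈ {-1, 1}.
These observations pin down the coefficients.

3*x^2 + y^2 + 3*z^2 - 3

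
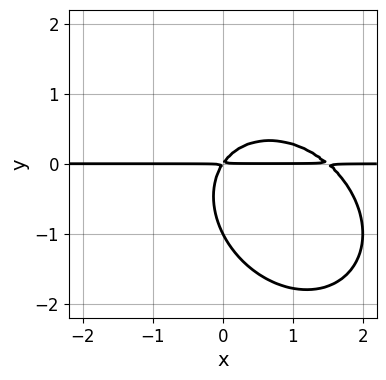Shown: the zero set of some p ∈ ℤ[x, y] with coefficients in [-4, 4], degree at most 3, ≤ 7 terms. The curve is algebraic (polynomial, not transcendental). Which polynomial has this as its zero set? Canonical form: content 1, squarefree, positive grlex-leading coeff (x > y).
2*x^2*y + x*y^2 + 2*y^3 - 3*x*y + 2*y^2

(a) The degree is 3 — no degree-2 curve has this shape.
(b) Observable constraints: every point of the x-axis in the box is on the curve; it meets the y-axis at y = -1 (among the integer gridlines).
(c) Putting this together gives p.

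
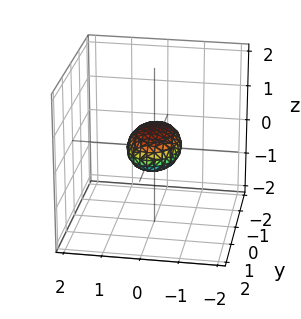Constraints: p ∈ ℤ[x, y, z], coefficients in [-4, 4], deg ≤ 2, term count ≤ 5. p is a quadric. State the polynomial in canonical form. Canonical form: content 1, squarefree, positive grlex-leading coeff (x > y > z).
2*x^2 + y^2 + 3*z^2 - 1

1. deg p = 2. A closed, bounded, convex surface; a quadric.
2. Symmetries: it's symmetric under y → −y, forcing even powers of y; it's symmetric under z → −z, forcing even powers of z; mirror symmetry x ↦ −x ⇒ only even powers of x.
3. Checking where it meets the axes: among the integer gridlines, it crosses the y-axis at y ∈ {-1, 1}.
4. Putting this together gives p.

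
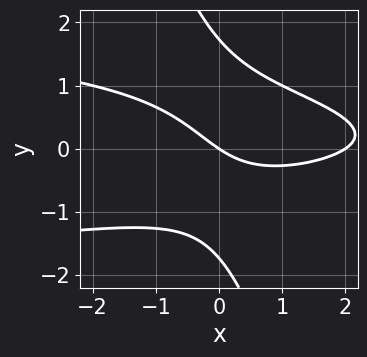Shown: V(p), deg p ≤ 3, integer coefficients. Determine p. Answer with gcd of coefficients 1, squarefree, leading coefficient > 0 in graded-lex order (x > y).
3*x*y^2 + y^3 + x^2 - 2*x - 3*y

1. Degree: the shape is more complex than any degree-2 curve, so deg p = 3.
2. Observable constraints: it meets the y-axis at y = 0 (among the integer gridlines); the x-axis gridline crossings are at x ∈ {0, 2}.
3. These observations pin down the coefficients.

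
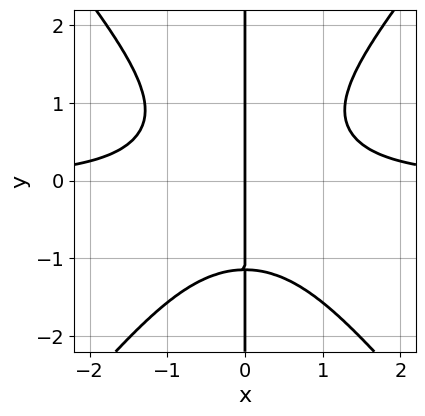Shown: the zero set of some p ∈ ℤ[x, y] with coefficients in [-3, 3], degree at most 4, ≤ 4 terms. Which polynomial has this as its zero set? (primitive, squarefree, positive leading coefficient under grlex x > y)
3*x^3*y - 2*x*y^3 - 3*x

(a) Degree: no degree-3 curve has this shape, so deg p = 4.
(b) Checking where it meets the axes: one x-axis crossing is at x = 0; every point of the y-axis in the box is on the curve.
(c) These observations pin down the coefficients.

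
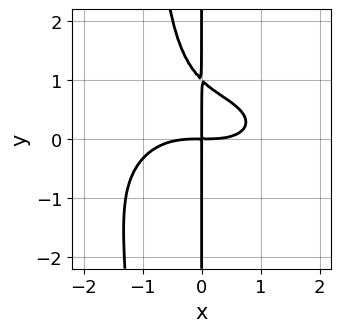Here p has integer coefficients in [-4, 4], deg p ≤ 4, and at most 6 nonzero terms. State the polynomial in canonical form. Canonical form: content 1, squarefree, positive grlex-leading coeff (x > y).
First, deg p = 4.
Then, reading off the gridlines: every point of the y-axis in the box is on the curve.
Finally, the integer polynomial consistent with all of this is the stated p.

x^4 + 3*x^2*y^2 + 3*x*y^2 - 3*x*y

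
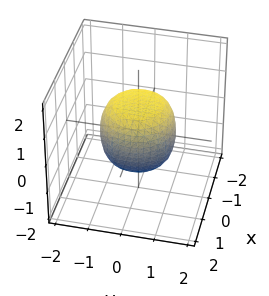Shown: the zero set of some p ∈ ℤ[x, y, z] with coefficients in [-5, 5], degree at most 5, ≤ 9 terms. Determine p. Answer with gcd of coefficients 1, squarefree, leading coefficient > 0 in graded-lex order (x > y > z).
(a) Degree: no degree-3 surface has this shape, so deg p = 4.
(b) Symmetry: the surface is invariant under rotation about z: p = q(x² + y², z).
(c) From the axis intercepts and sections: among the integer gridlines, it crosses the z-axis at z ∈ {-1, 1}; a circular section at z = -1 has radius between 0 and 1.
(d) Assembling these constraints gives the stated polynomial.

2*x^4 + 4*x^2*y^2 + 2*y^4 - x^2 - y^2 + 2*z^2 - 2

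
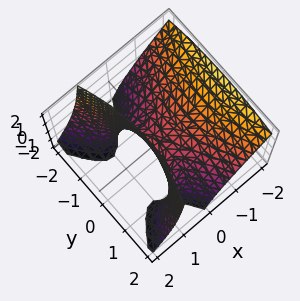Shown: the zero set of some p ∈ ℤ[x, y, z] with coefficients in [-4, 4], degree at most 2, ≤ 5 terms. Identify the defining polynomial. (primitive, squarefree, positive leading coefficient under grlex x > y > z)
The degree is 2 — a generic line meets the surface in up to 2 points.
Reading off the gridlines: it crosses the y-axis at the gridline y = 0; it meets the z-axis at z = 0 (among the integer gridlines).
Fitting integer coefficients to these (and the overall shape) gives p.

3*x^2 + 3*x*z - y^2 - 2*z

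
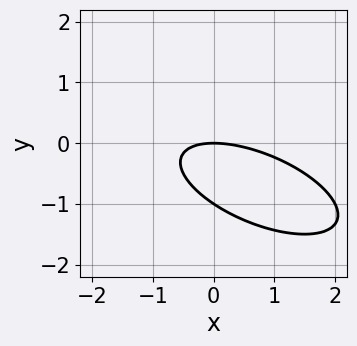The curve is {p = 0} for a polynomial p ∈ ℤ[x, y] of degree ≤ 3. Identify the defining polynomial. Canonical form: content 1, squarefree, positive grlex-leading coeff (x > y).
Degree: the shape is more complex than any degree-1 curve, so deg p = 2.
Against the integer gridlines: one x-axis crossing is at x = 0; among the integer gridlines, it crosses the y-axis at y ∈ {-1, 0}.
Assembling these constraints gives the stated polynomial.

x^2 + 2*x*y + 3*y^2 + 3*y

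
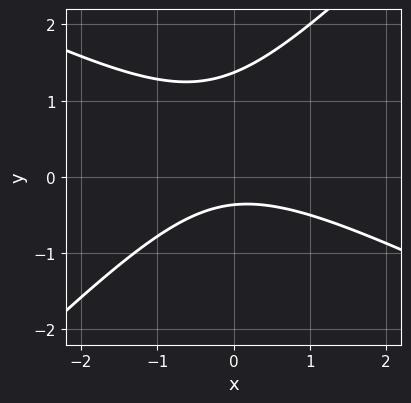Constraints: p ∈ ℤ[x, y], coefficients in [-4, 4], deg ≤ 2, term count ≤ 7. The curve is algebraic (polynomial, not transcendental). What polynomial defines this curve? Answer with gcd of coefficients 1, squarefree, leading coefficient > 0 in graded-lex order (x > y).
First, deg p = 2.
Next, from the axis intercepts and sections: no x-intercept at any integer in the box.
Finally, these observations pin down the coefficients.

x^2 + x*y - 2*y^2 + 2*y + 1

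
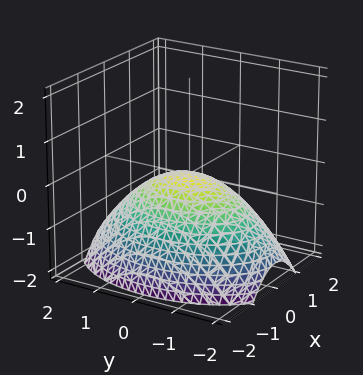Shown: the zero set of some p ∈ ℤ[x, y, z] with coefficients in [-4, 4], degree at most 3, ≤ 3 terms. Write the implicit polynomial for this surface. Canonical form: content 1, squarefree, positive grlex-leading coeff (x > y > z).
2*x^2 + y^2 + 3*z

1. Degree: a paraboloid; a quadric, so deg p = 2.
2. Symmetries: it's symmetric under x → −x, forcing even powers of x; mirror symmetry y ↦ −y ⇒ only even powers of y.
3. From the visible intercepts: one z-axis crossing is at z = 0; it meets the x-axis at x = 0 (among the integer gridlines).
4. Fitting integer coefficients to these (and the overall shape) gives p.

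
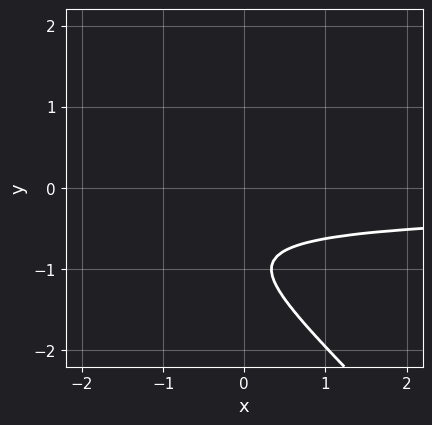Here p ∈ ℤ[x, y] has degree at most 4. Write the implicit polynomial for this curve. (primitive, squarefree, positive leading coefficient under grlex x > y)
3*x*y^3 + 3*y^4 + 3*y^3 + 1

(a) deg p = 4. No degree-3 curve has this shape.
(b) From the visible intercepts: the curve avoids every integer y-axis point in the box; it misses every integer gridline on the x-axis.
(c) Fitting integer coefficients to these (and the overall shape) gives p.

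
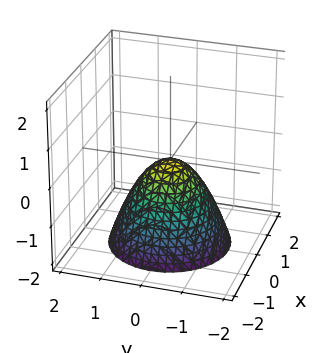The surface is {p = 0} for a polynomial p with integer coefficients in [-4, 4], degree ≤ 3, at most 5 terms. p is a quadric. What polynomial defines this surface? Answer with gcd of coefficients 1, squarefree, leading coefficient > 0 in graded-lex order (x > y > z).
x^2 + y^2 + z

(a) deg p = 2. A paraboloid; a quadric.
(b) By symmetry, the z-axis is an axis of rotation, so x and y enter only as x² + y².
(c) Observable constraints: it crosses the x-axis at the gridline x = 0; it crosses the y-axis at the gridline y = 0; it crosses the z-axis at the gridline z = 0.
(d) The integer polynomial consistent with all of this is the stated p.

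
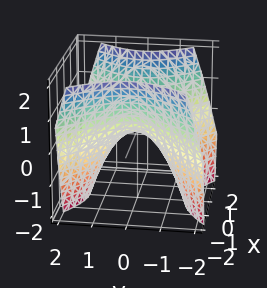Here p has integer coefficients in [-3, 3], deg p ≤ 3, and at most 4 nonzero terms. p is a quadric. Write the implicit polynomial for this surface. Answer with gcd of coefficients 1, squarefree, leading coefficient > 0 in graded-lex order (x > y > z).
x^2 - y^2 - z

1. Degree: a hyperbolic paraboloid; a quadric, so deg p = 2.
2. Symmetries: it's symmetric under x → −x, forcing even powers of x; mirror symmetry y ↦ −y ⇒ only even powers of y.
3. Checking where it meets the axes: one z-axis crossing is at z = 0; it meets the y-axis at y = 0 (among the integer gridlines); it meets the x-axis at x = 0 (among the integer gridlines).
4. Putting this together gives p.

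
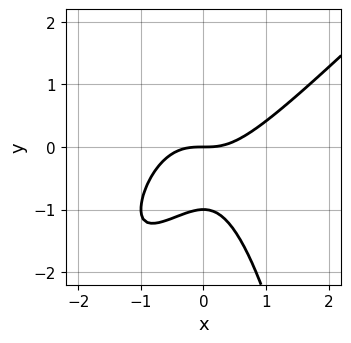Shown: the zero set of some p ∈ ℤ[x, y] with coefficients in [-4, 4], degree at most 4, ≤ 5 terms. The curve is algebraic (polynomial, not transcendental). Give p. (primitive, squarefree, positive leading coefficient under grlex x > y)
x^3 - x^2*y - y^2 - y

1. The degree is 3 — a generic line meets the curve in up to 3 points.
2. Observable constraints: the y-axis gridline crossings are at y ∈ {-1, 0}; it meets the x-axis at x = 0 (among the integer gridlines).
3. These observations pin down the coefficients.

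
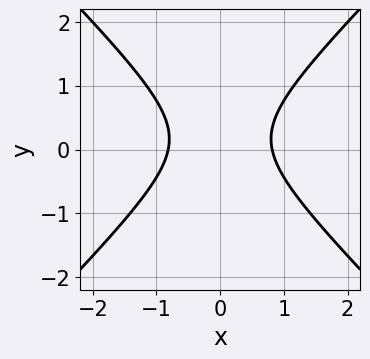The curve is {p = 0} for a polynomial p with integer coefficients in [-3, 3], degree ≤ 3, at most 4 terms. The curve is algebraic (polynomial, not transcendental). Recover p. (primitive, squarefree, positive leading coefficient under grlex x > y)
3*x^2 - 3*y^2 + y - 2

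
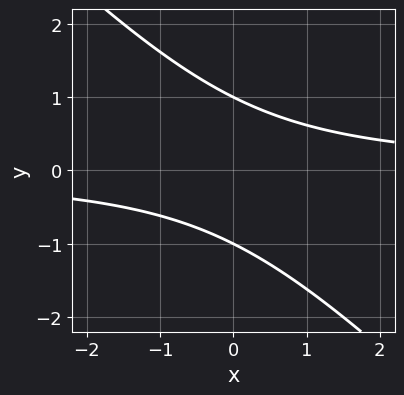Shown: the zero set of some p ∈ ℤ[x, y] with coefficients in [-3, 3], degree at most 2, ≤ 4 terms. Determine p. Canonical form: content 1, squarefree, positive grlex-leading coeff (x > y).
x*y + y^2 - 1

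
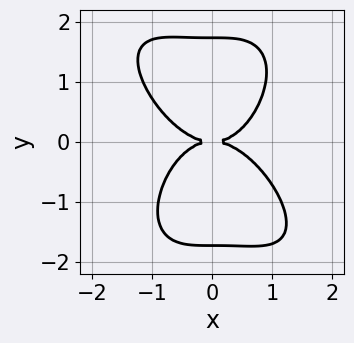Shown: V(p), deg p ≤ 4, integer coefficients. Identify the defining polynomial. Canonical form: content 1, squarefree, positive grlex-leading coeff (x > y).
First, the degree is 4 — the shape is more complex than any degree-3 curve.
Then, against the integer gridlines: it crosses the y-axis at the gridline y = 0; it meets the x-axis at x = 0 (among the integer gridlines).
Finally, putting this together gives p.

2*x^4 + x^3*y + y^4 - 3*y^2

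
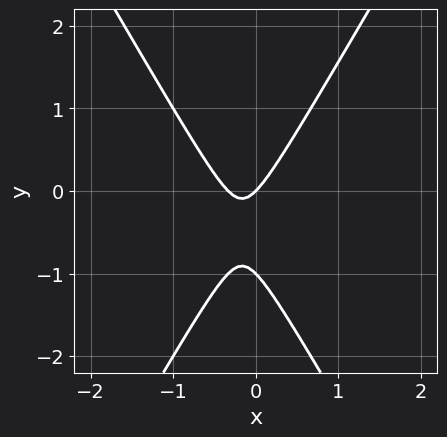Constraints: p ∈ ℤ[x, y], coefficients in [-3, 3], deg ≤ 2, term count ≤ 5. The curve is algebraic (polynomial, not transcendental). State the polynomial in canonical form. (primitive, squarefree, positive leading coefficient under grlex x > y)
First, the degree is 2 — no degree-1 curve has this shape.
Next, from the axis intercepts and sections: the y-axis gridline crossings are at y ∈ {-1, 0}; it crosses the x-axis at the gridline x = 0.
Finally, fitting integer coefficients to these (and the overall shape) gives p.

3*x^2 - y^2 + x - y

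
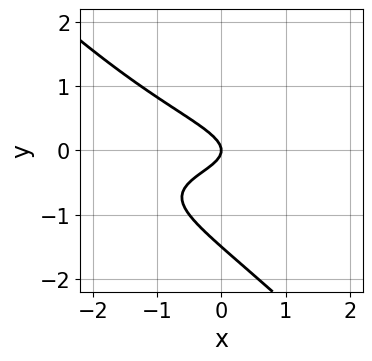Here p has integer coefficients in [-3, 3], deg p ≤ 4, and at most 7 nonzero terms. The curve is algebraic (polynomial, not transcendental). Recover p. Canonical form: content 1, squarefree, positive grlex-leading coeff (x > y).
2*x*y^2 + 2*y^3 + x*y + 3*y^2 + x

(a) Degree: no degree-2 curve has this shape, so deg p = 3.
(b) From the visible intercepts: it meets the x-axis at x = 0 (among the integer gridlines); it crosses the y-axis at the gridline y = 0.
(c) Fitting integer coefficients to these (and the overall shape) gives p.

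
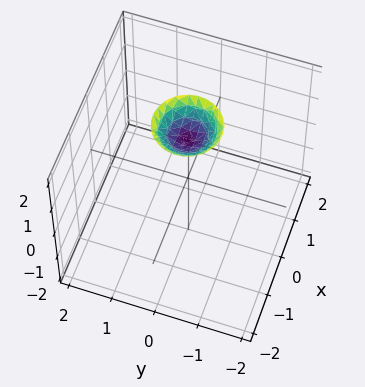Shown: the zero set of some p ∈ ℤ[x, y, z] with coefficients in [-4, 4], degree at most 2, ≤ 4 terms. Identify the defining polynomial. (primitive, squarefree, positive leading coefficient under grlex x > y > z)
The degree is 2 — the shape is more complex than any degree-1 surface.
Symmetries: the surface is invariant under rotation about z: p = q(x² + y², z).
From the axis intercepts and sections: a circular section at z = 2 has radius between 0 and 1; it misses every integer gridline on the y-axis; no x-intercept at any integer in the box.
Putting this together gives p.

2*x^2 + 2*y^2 - 2*z + 3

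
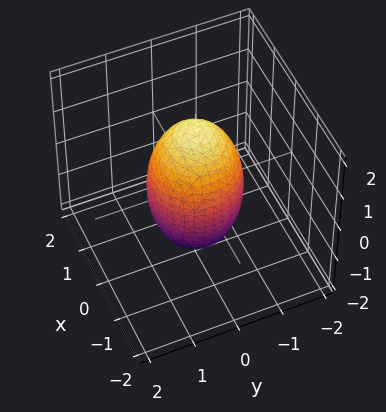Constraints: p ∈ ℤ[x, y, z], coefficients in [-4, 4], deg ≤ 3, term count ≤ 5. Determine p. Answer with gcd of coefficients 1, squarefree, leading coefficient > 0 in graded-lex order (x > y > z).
3*x^2 + 3*y^2 + z^2 - 3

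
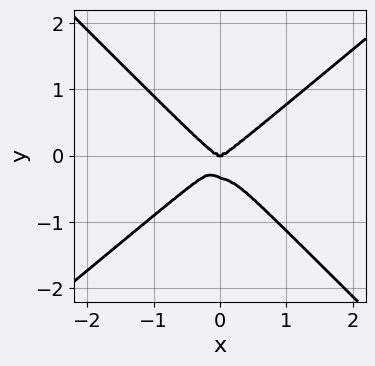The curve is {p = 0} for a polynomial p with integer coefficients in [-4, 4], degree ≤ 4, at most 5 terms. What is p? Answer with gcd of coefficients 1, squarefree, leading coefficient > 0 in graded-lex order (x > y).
First, the degree is 4 — a generic line meets the curve in up to 4 points.
Then, observable constraints: one x-axis crossing is at x = 0; one y-axis crossing is at y = 0.
Finally, assembling these constraints gives the stated polynomial.

2*x^4 - x*y^3 - 3*y^4 - y^3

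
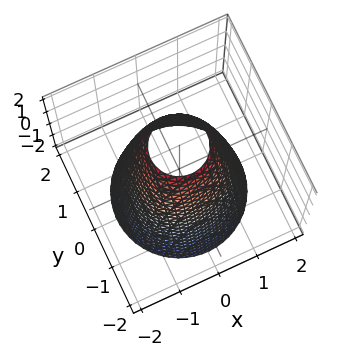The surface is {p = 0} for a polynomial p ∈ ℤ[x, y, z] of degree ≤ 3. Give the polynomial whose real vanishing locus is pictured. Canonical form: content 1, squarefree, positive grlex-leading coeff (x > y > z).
Degree: a generic line meets the surface in up to 2 points, so deg p = 2.
Symmetries: the z-axis is an axis of rotation, so x and y enter only as x² + y².
Against the integer gridlines: a circular section at z = 2 has radius between 0 and 1; it misses every integer gridline on the z-axis.
These observations pin down the coefficients.

2*x^2 + 2*y^2 + z - 3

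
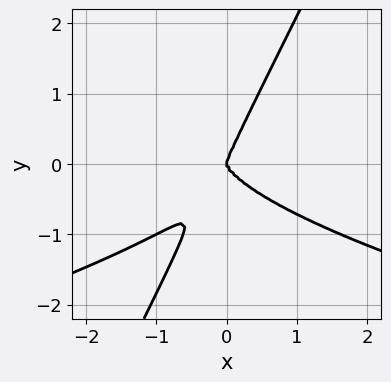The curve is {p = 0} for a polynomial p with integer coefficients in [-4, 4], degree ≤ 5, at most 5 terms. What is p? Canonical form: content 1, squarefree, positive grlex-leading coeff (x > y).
2*x*y^3 - y^4 + x^3

First, degree: the shape is more complex than any degree-3 curve, so deg p = 4.
Next, checking where it meets the axes: it crosses the y-axis at the gridline y = 0; one x-axis crossing is at x = 0.
Finally, these observations pin down the coefficients.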